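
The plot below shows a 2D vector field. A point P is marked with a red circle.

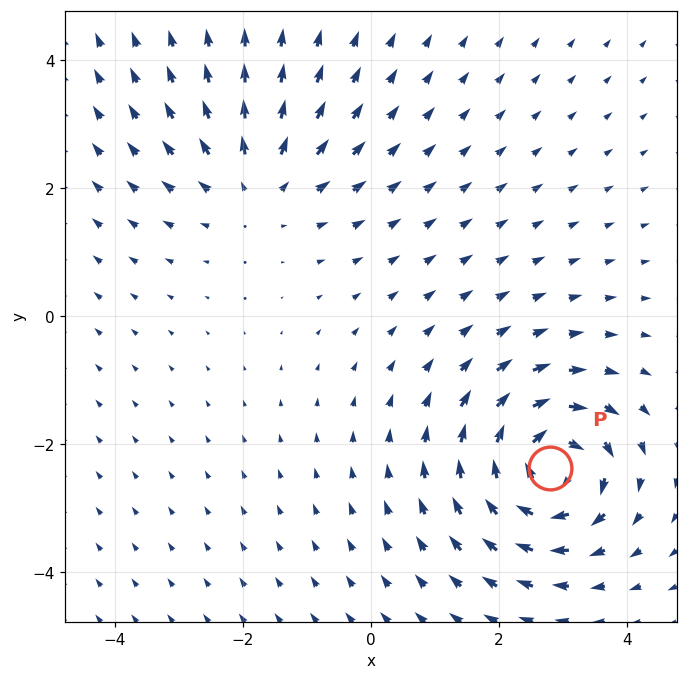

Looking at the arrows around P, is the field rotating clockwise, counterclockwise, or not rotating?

clockwise

Near P at (2.8, -2.4) the arrows circulate clockwise. The curl (z-component) there is about -7; negative curl means clockwise rotation.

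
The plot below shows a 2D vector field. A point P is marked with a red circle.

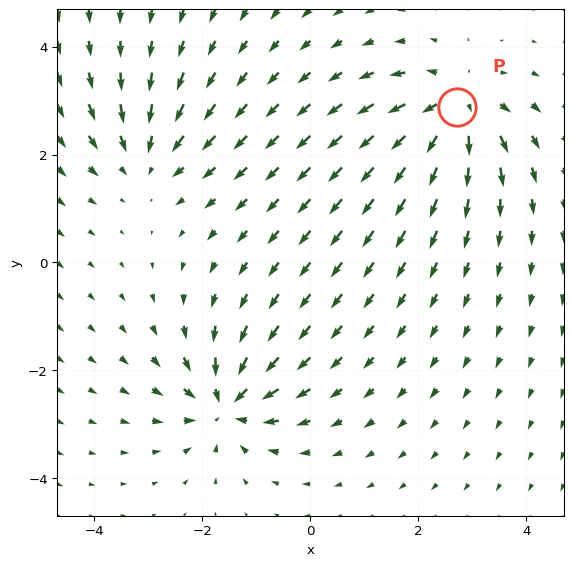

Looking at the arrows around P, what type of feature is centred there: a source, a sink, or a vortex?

At P (2.7, 2.9) the arrows spread outward. Divergence about +6, curl ≈0 — positive divergence with near-zero curl is a source.

source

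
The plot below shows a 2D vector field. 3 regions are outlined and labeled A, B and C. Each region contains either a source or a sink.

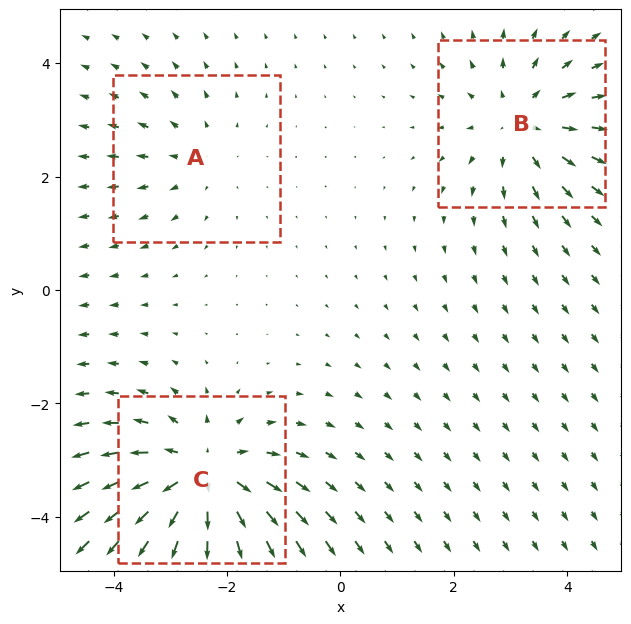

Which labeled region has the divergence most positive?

C

Divergence at each region's feature centre — A: about +2, B: about +3, C: about +5. Region C is most positive.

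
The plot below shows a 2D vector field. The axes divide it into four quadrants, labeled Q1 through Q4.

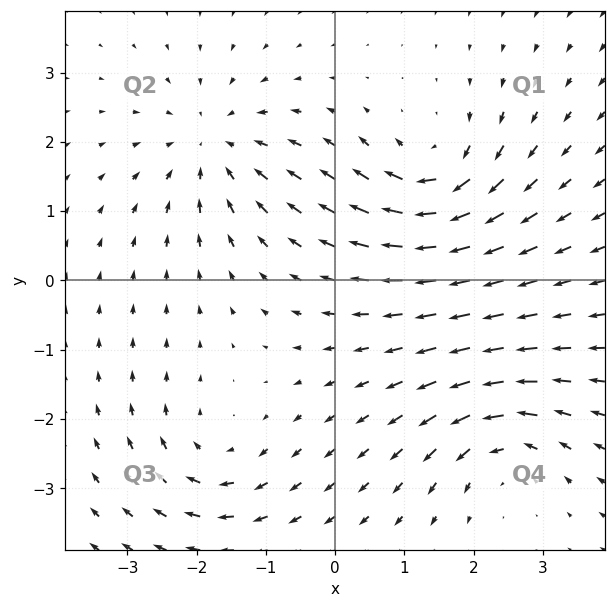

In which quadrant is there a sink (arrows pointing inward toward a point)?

The sink sits at approximately (-1.7, 1.9), which lies in quadrant Q2. The divergence there is about -4, negative as expected for a sink.

Q2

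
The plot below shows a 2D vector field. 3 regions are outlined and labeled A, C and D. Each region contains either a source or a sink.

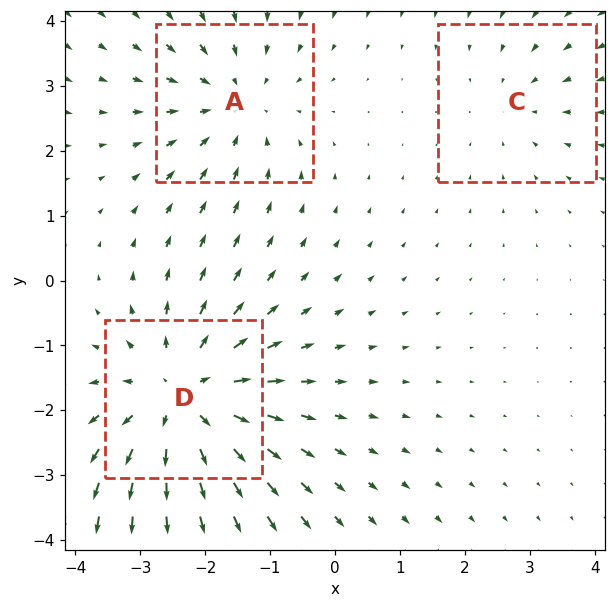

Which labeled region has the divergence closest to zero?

Divergence at each region's feature centre — A: about -3, C: about -2, D: about +4. Region C is closest to zero.

C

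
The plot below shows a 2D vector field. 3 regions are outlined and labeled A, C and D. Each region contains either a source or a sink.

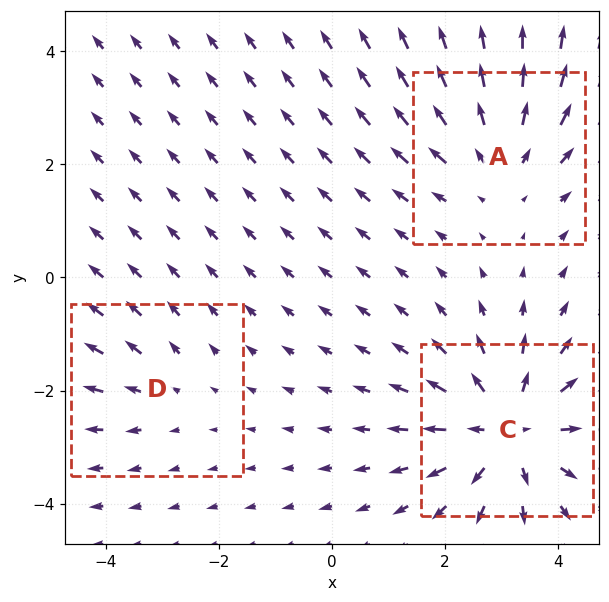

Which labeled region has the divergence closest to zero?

Divergence at each region's feature centre — A: about +3, C: about +5, D: about +2. Region D is closest to zero.

D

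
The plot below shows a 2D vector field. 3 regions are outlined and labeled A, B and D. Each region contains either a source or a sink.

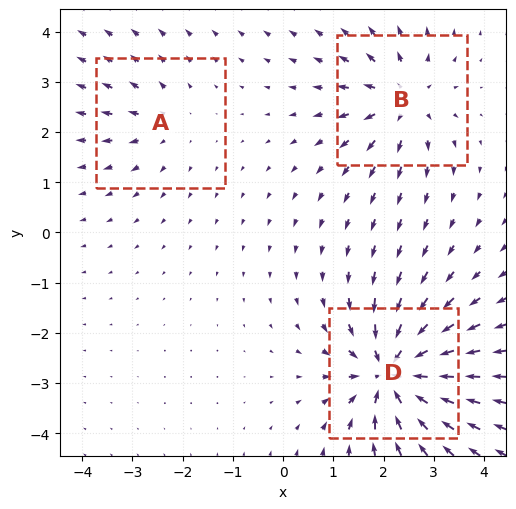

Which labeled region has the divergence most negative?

Divergence at each region's feature centre — A: about +2, B: about +4, D: about -6. Region D is most negative.

D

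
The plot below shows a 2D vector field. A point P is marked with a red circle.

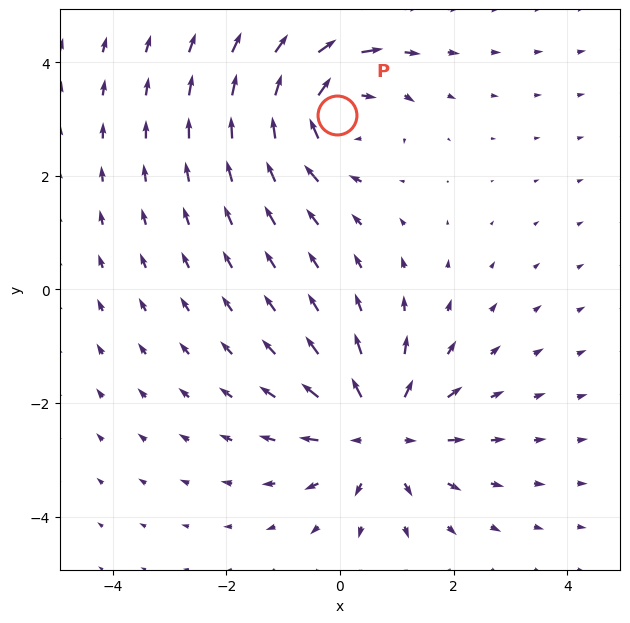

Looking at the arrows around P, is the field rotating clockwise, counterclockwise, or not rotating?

clockwise

Near P at (-0.0, 3.1) the arrows circulate clockwise. The curl (z-component) there is about -5; negative curl means clockwise rotation.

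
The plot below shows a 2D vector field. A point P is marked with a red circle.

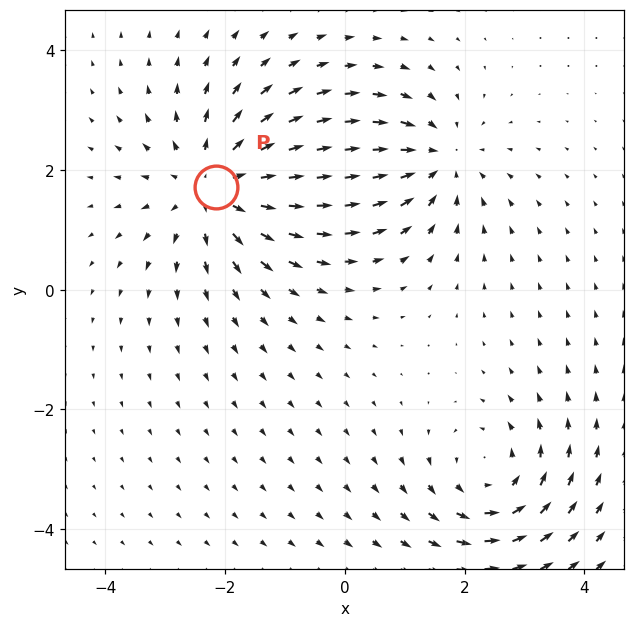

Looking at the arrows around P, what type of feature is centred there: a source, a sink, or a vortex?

At P (-2.2, 1.7) the arrows spread outward. Divergence about +4, curl ≈0 — positive divergence with near-zero curl is a source.

source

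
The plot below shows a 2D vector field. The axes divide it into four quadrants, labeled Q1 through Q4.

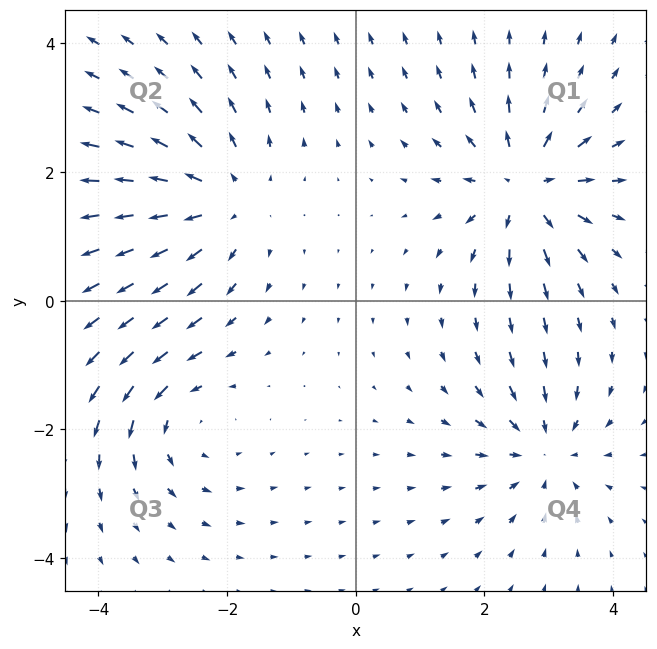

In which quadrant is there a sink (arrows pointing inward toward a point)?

The sink sits at approximately (2.9, -2.3), which lies in quadrant Q4. The divergence there is about -4, negative as expected for a sink.

Q4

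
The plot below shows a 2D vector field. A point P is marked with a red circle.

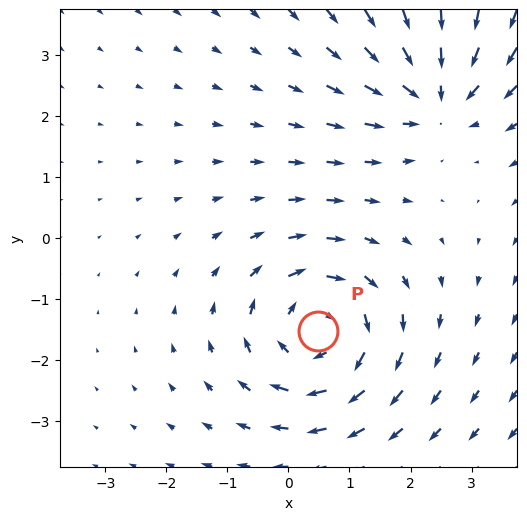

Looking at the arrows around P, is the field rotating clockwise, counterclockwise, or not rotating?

clockwise

Near P at (0.5, -1.5) the arrows circulate clockwise. The curl (z-component) there is about -5; negative curl means clockwise rotation.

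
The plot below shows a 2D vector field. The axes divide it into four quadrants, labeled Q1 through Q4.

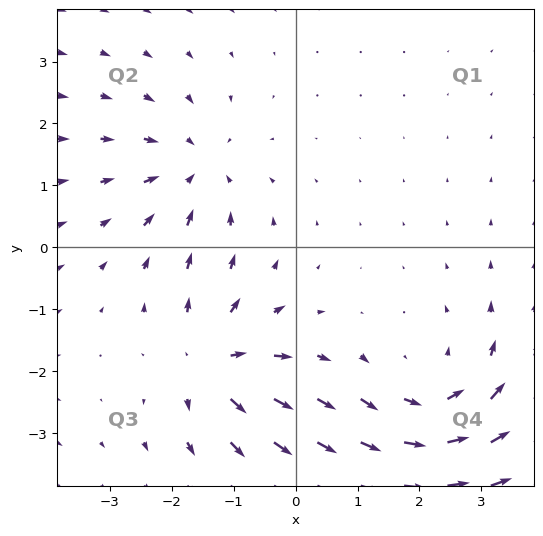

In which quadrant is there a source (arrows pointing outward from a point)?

The source sits at approximately (-1.4, -1.9), which lies in quadrant Q3. The divergence there is about +4, positive as expected for a source.

Q3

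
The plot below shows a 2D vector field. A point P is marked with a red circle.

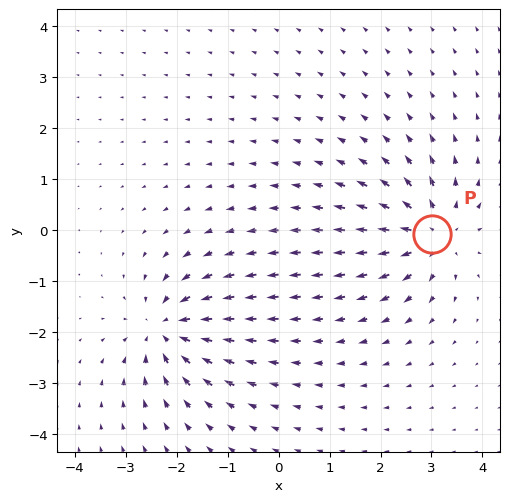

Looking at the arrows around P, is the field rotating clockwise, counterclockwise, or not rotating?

Near P at (3.0, -0.1) the arrows show no circulation. The curl there is ≈0.

not rotating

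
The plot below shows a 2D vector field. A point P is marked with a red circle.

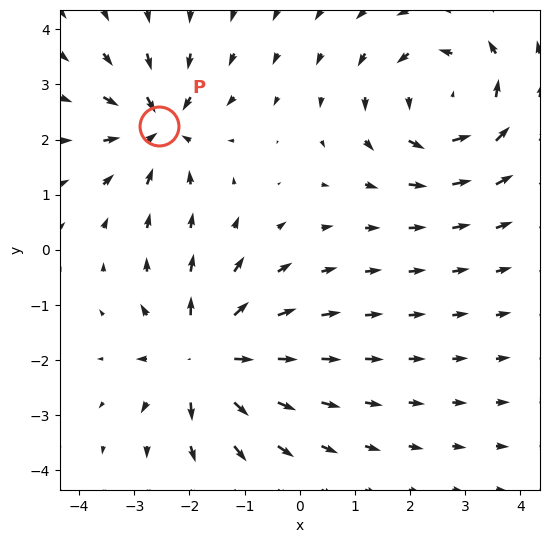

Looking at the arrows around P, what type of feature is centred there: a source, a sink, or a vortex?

At P (-2.5, 2.2) the arrows converge inward. Divergence about -5, curl ≈0 — negative divergence with near-zero curl is a sink.

sink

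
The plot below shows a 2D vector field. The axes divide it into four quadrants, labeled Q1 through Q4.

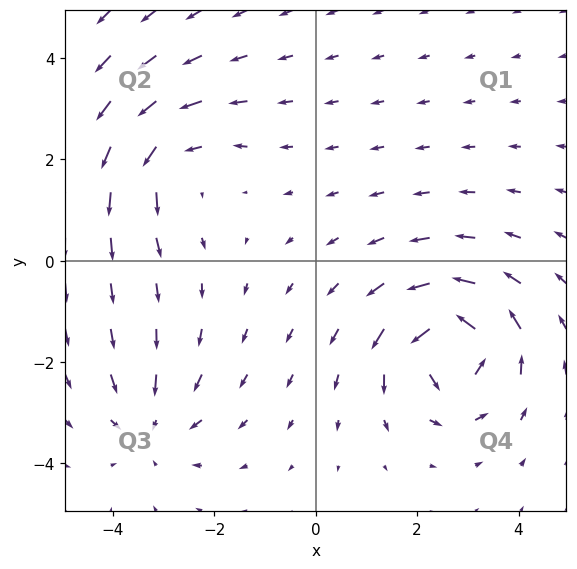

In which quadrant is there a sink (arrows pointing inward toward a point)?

The sink sits at approximately (-3.3, -3.3), which lies in quadrant Q3. The divergence there is about -3, negative as expected for a sink.

Q3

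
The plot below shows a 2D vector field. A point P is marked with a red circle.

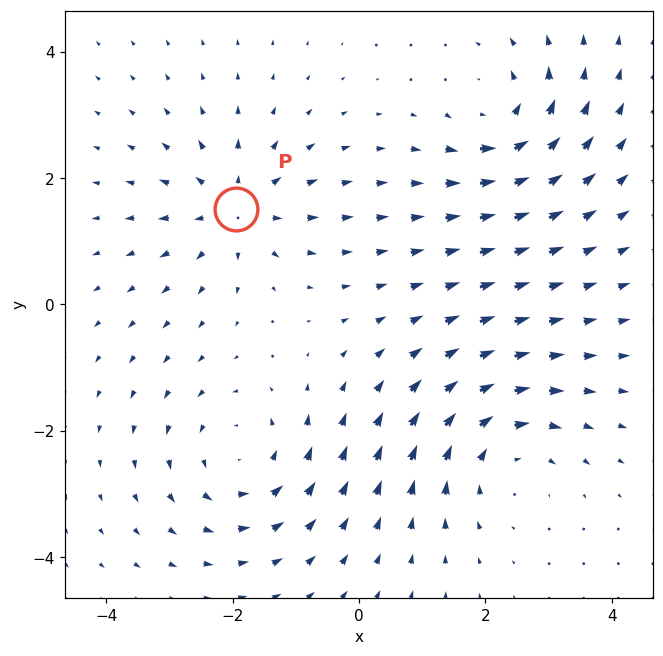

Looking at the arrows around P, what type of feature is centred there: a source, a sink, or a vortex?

At P (-2.0, 1.5) the arrows spread outward. Divergence about +5, curl ≈0 — positive divergence with near-zero curl is a source.

source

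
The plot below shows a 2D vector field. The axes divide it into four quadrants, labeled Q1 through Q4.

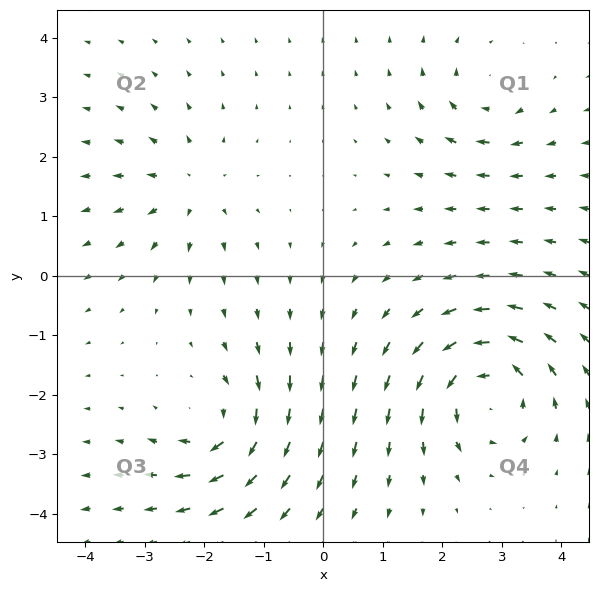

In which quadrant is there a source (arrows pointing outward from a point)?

The source sits at approximately (-2.2, 1.5), which lies in quadrant Q2. The divergence there is about +3, positive as expected for a source.

Q2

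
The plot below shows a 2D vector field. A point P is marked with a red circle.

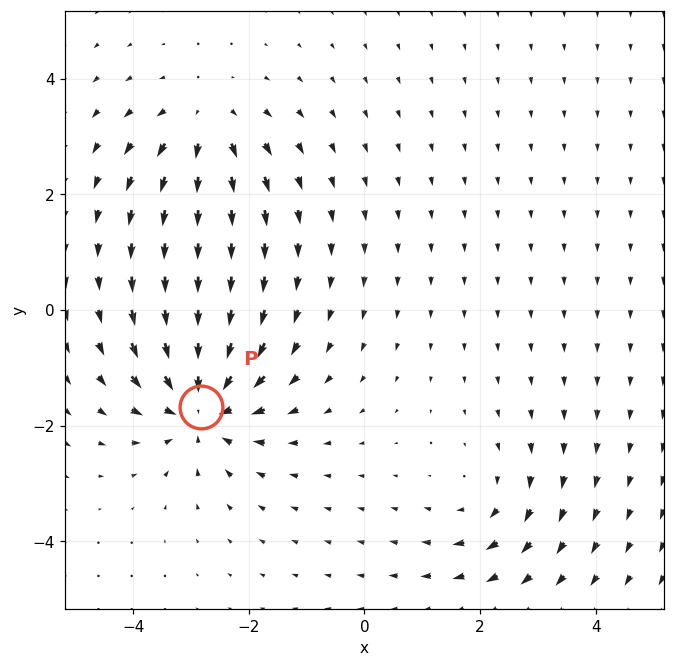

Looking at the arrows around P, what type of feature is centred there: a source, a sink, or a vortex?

sink

At P (-2.8, -1.7) the arrows converge inward. Divergence about -6, curl ≈0 — negative divergence with near-zero curl is a sink.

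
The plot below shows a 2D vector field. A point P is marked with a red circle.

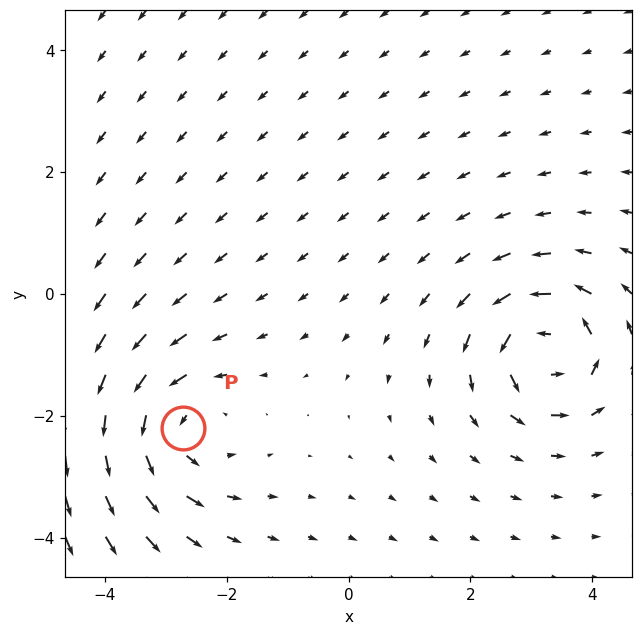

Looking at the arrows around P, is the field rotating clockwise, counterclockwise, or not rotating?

Near P at (-2.7, -2.2) the arrows circulate counterclockwise. The curl (z-component) there is about +3; positive curl means counterclockwise rotation.

counterclockwise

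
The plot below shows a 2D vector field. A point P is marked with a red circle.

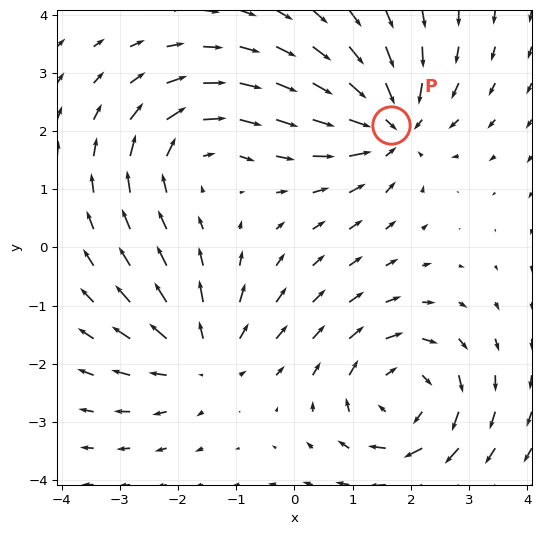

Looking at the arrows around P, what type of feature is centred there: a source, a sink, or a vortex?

sink

At P (1.7, 2.1) the arrows converge inward. Divergence about -6, curl ≈0 — negative divergence with near-zero curl is a sink.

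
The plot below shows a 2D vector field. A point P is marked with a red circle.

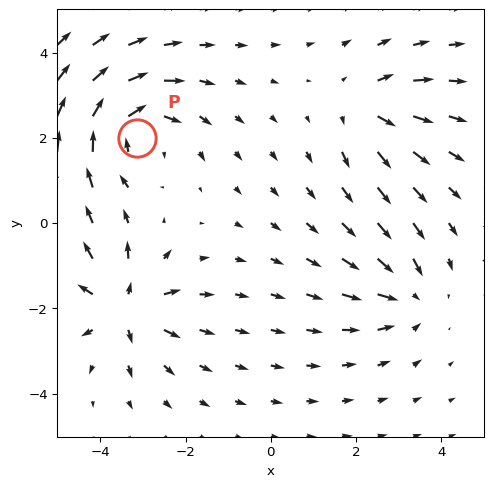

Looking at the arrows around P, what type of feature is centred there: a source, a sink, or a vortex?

vortex

At P (-3.1, 2.0) the arrows circulate clockwise. Divergence ≈0, curl about -5 — near-zero divergence with nonzero curl is a vortex.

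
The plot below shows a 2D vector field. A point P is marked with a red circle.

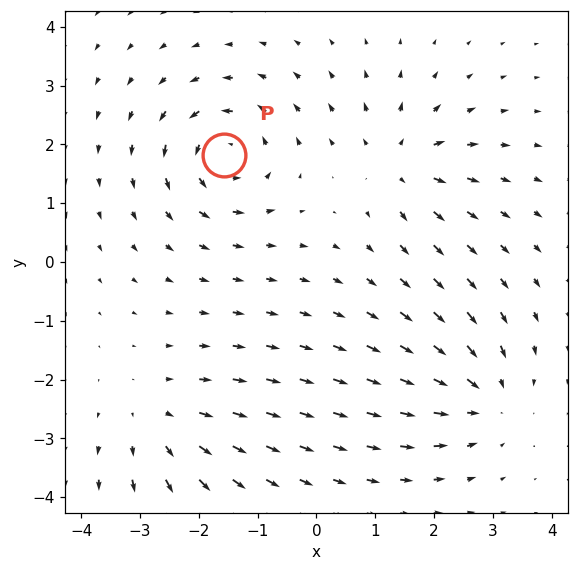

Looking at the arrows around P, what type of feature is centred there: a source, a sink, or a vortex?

At P (-1.6, 1.8) the arrows circulate counterclockwise. Divergence ≈0, curl about +6 — near-zero divergence with nonzero curl is a vortex.

vortex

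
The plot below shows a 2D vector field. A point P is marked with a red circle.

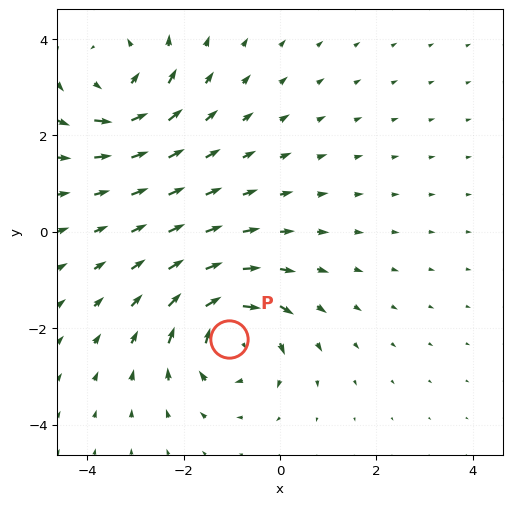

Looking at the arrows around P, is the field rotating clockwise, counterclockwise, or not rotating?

clockwise

Near P at (-1.1, -2.2) the arrows circulate clockwise. The curl (z-component) there is about -6; negative curl means clockwise rotation.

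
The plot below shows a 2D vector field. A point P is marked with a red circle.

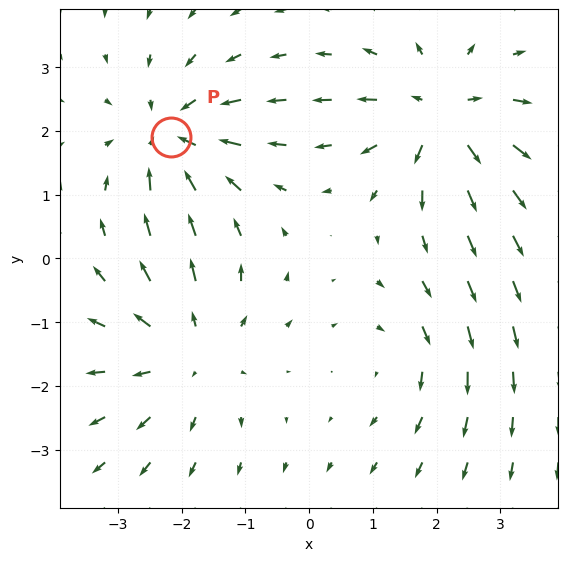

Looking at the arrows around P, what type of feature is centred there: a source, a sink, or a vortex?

sink

At P (-2.2, 1.9) the arrows converge inward. Divergence about -4, curl ≈0 — negative divergence with near-zero curl is a sink.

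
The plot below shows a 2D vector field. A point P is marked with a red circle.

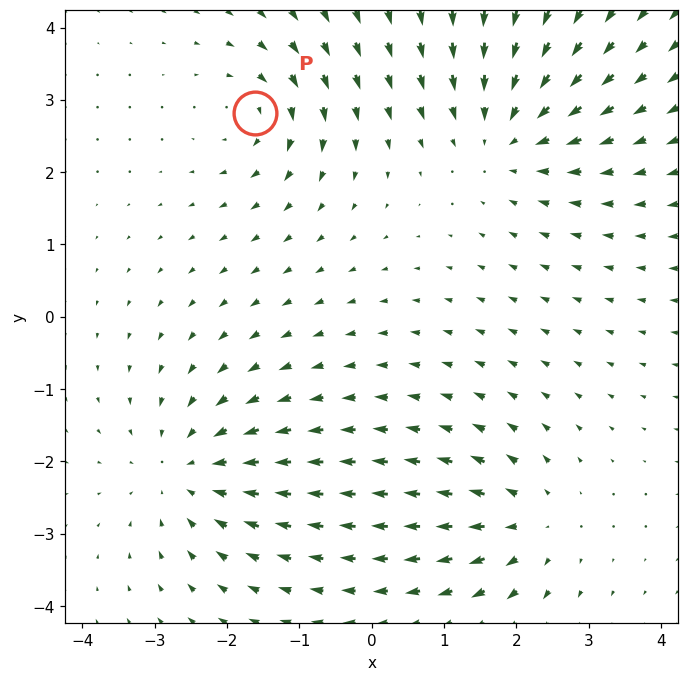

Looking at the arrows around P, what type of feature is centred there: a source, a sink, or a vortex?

vortex

At P (-1.6, 2.8) the arrows circulate clockwise. Divergence ≈0, curl about -4 — near-zero divergence with nonzero curl is a vortex.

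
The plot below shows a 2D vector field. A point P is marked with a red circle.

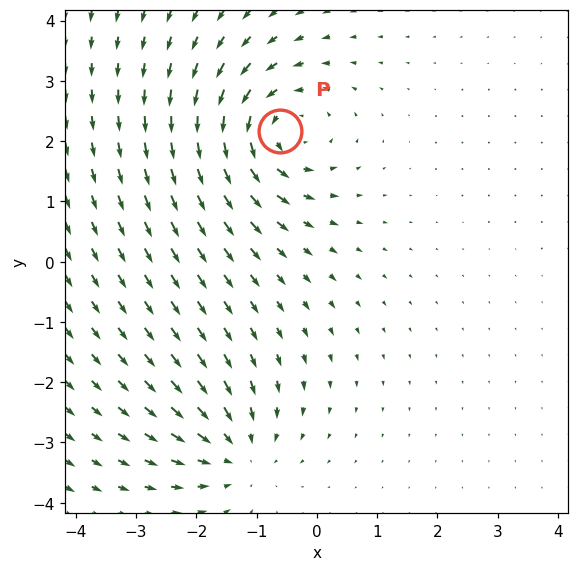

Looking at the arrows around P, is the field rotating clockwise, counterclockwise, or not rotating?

Near P at (-0.6, 2.2) the arrows circulate counterclockwise. The curl (z-component) there is about +5; positive curl means counterclockwise rotation.

counterclockwise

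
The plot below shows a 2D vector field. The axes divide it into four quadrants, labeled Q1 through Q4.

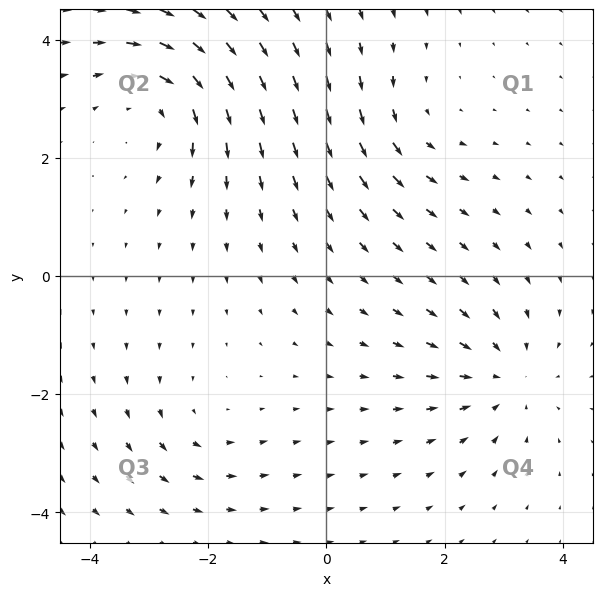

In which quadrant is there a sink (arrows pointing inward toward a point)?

The sink sits at approximately (3.0, -1.7), which lies in quadrant Q4. The divergence there is about -3, negative as expected for a sink.

Q4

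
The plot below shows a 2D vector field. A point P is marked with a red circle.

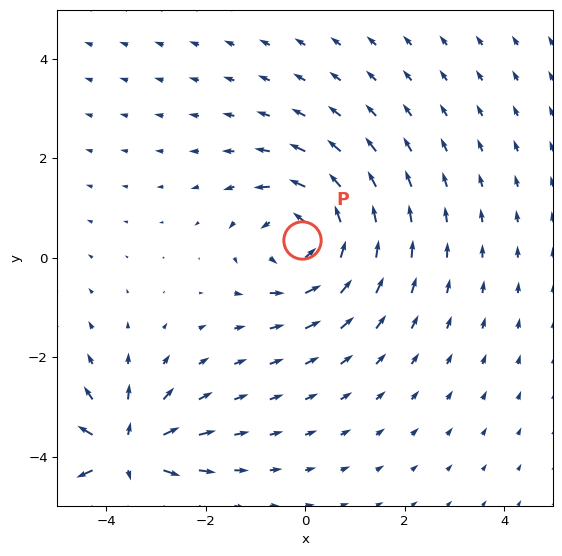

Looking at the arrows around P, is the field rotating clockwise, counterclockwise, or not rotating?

counterclockwise

Near P at (-0.1, 0.4) the arrows circulate counterclockwise. The curl (z-component) there is about +5; positive curl means counterclockwise rotation.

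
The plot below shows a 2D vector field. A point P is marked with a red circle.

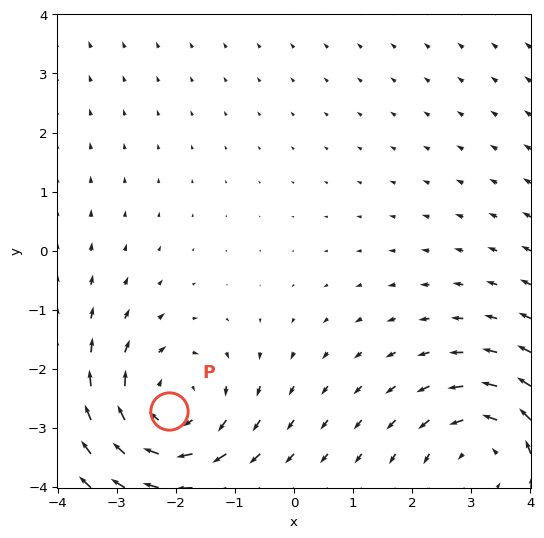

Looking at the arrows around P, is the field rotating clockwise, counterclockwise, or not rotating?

Near P at (-2.1, -2.7) the arrows circulate clockwise. The curl (z-component) there is about -3; negative curl means clockwise rotation.

clockwise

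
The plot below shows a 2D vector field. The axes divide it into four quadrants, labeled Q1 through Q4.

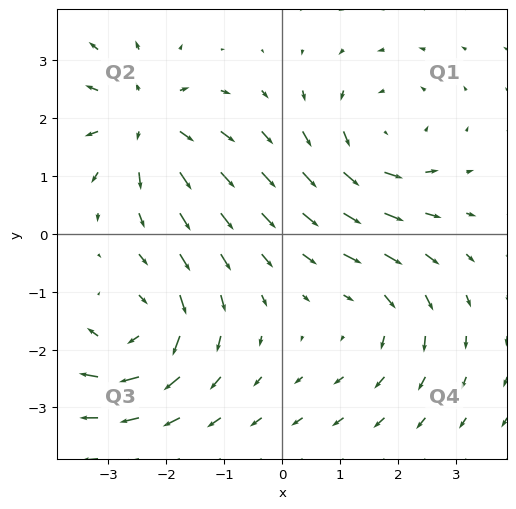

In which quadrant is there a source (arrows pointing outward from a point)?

The source sits at approximately (-2.4, 1.9), which lies in quadrant Q2. The divergence there is about +5, positive as expected for a source.

Q2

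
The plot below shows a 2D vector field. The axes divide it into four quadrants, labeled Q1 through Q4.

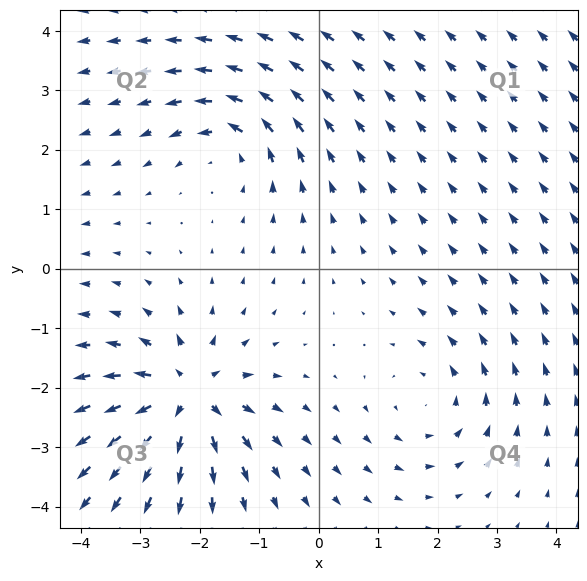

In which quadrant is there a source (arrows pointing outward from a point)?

Q3

The source sits at approximately (-2.2, -2.1), which lies in quadrant Q3. The divergence there is about +6, positive as expected for a source.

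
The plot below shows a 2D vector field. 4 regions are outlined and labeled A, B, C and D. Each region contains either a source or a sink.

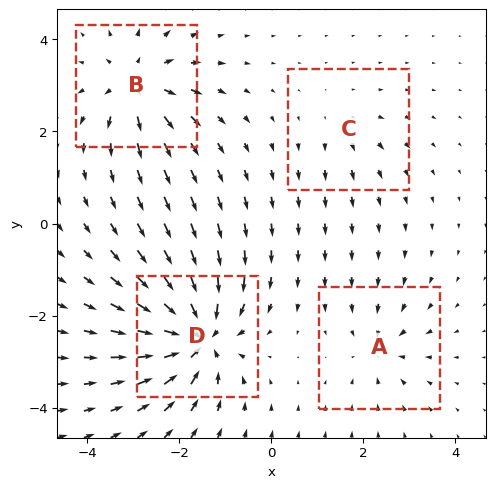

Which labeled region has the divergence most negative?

Divergence at each region's feature centre — A: about -4, B: about +6, C: about +2, D: about -8. Region D is most negative.

D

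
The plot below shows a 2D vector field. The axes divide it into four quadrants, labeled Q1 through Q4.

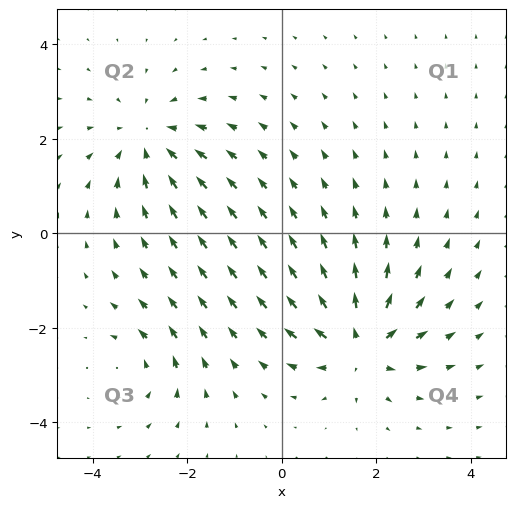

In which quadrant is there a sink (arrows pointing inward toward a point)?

Q2

The sink sits at approximately (-2.8, 2.0), which lies in quadrant Q2. The divergence there is about -4, negative as expected for a sink.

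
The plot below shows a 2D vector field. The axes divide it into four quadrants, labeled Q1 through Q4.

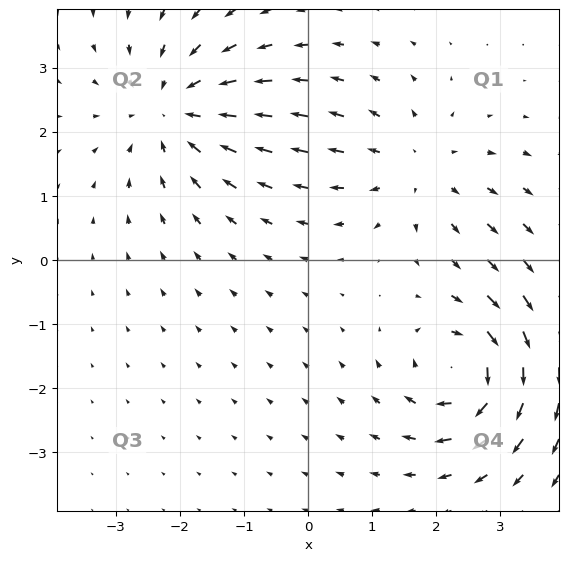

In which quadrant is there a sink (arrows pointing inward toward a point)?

Q2

The sink sits at approximately (-2.1, 2.3), which lies in quadrant Q2. The divergence there is about -3, negative as expected for a sink.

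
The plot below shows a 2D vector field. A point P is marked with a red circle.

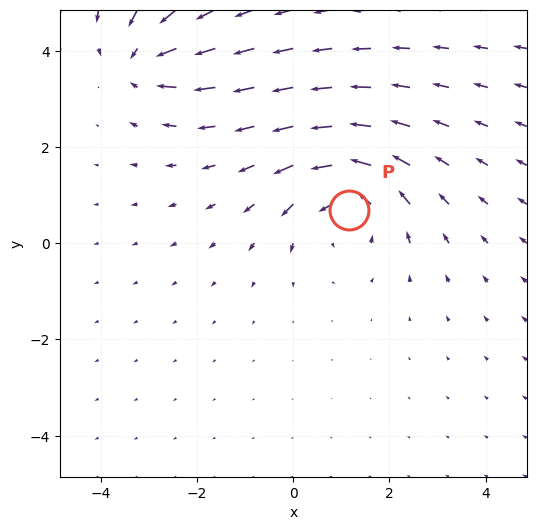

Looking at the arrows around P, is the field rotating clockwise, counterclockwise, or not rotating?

counterclockwise

Near P at (1.2, 0.7) the arrows circulate counterclockwise. The curl (z-component) there is about +4; positive curl means counterclockwise rotation.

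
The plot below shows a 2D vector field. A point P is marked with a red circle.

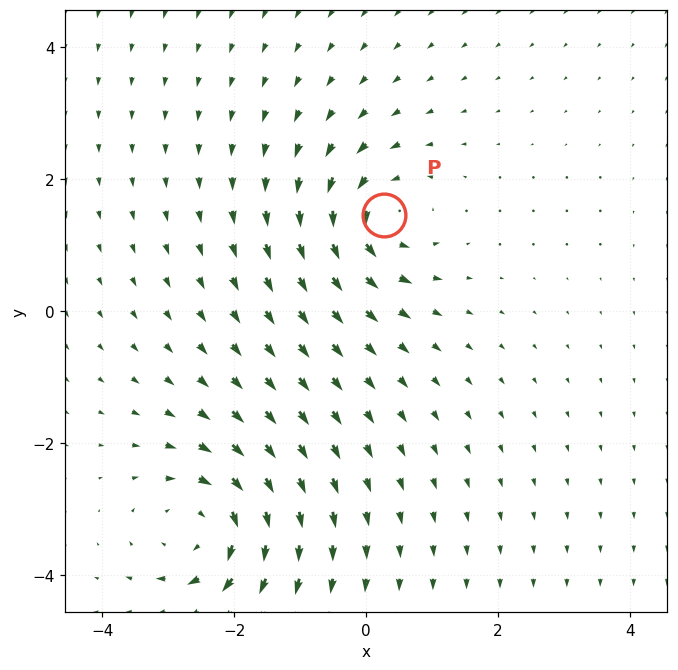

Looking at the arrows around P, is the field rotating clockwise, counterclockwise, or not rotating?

counterclockwise

Near P at (0.3, 1.5) the arrows circulate counterclockwise. The curl (z-component) there is about +5; positive curl means counterclockwise rotation.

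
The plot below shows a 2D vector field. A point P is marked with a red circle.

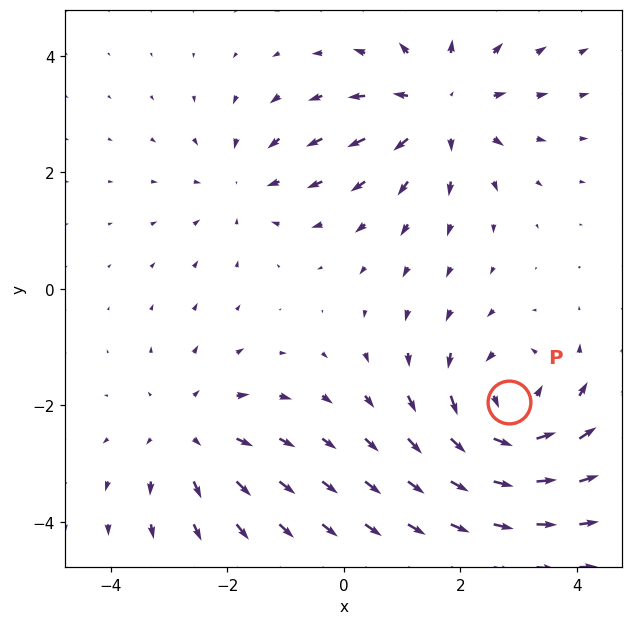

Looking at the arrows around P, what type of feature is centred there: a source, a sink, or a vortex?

At P (2.8, -1.9) the arrows circulate counterclockwise. Divergence ≈0, curl about +5 — near-zero divergence with nonzero curl is a vortex.

vortex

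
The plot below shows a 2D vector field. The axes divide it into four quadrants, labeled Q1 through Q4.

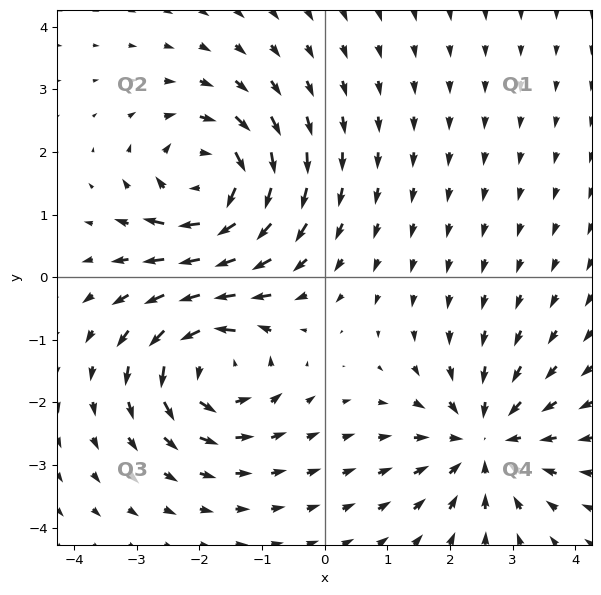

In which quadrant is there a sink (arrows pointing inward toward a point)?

Q4

The sink sits at approximately (2.6, -2.6), which lies in quadrant Q4. The divergence there is about -5, negative as expected for a sink.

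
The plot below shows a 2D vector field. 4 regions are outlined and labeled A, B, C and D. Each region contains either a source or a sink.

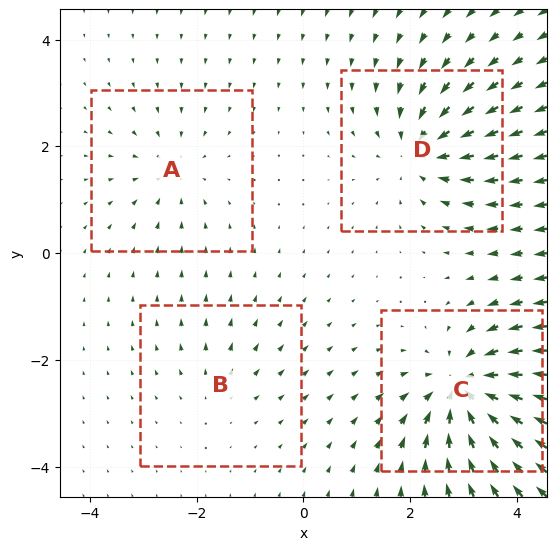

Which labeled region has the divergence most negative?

Divergence at each region's feature centre — A: about -3, B: about +2, C: about -7, D: about -5. Region C is most negative.

C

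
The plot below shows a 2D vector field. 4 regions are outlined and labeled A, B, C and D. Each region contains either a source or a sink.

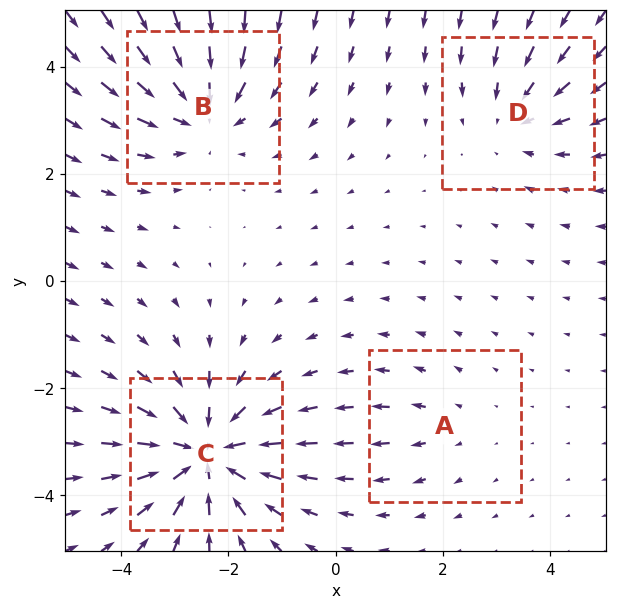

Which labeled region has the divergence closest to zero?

Divergence at each region's feature centre — A: about +1, B: about -4, C: about -5, D: about -3. Region A is closest to zero.

A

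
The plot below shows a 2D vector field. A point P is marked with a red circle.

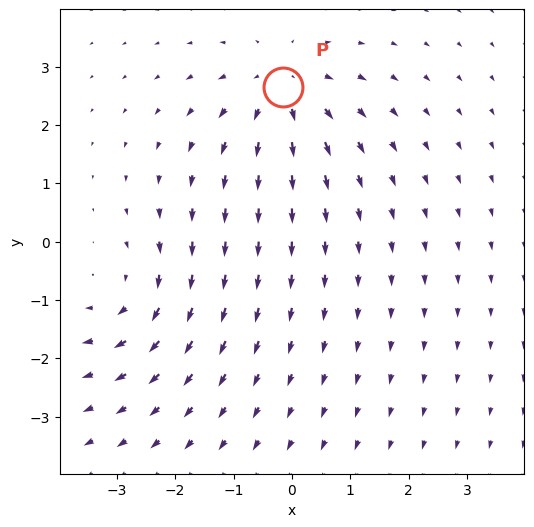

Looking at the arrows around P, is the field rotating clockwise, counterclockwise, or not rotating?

not rotating

Near P at (-0.2, 2.6) the arrows show no circulation. The curl there is ≈0.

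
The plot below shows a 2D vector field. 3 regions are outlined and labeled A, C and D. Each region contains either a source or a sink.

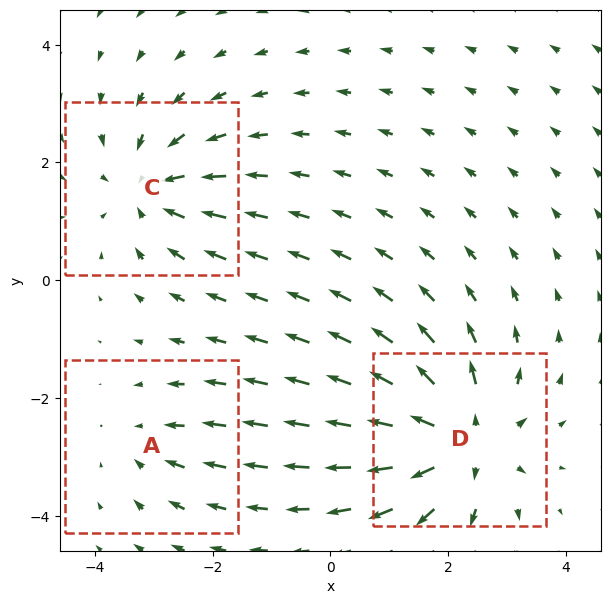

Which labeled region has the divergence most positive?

D

Divergence at each region's feature centre — A: about -2, C: about -3, D: about +5. Region D is most positive.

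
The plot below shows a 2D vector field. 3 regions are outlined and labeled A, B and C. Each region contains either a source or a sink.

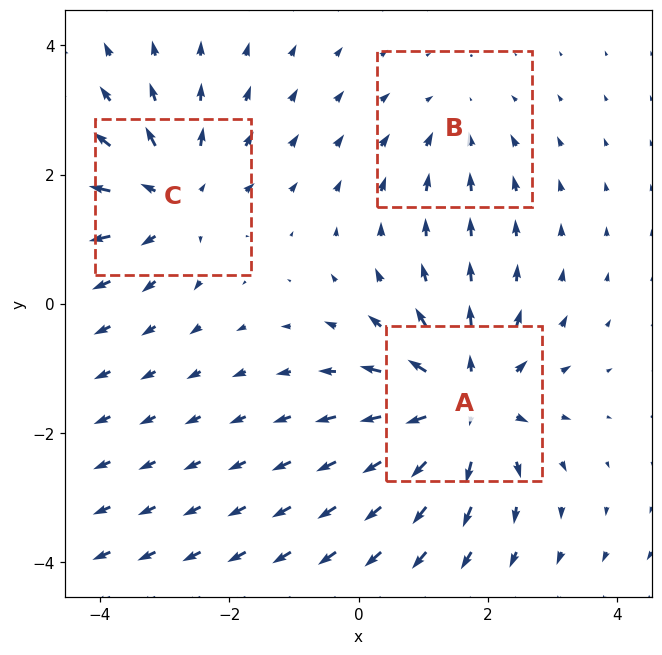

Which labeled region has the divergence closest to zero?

B

Divergence at each region's feature centre — A: about +5, B: about -2, C: about +4. Region B is closest to zero.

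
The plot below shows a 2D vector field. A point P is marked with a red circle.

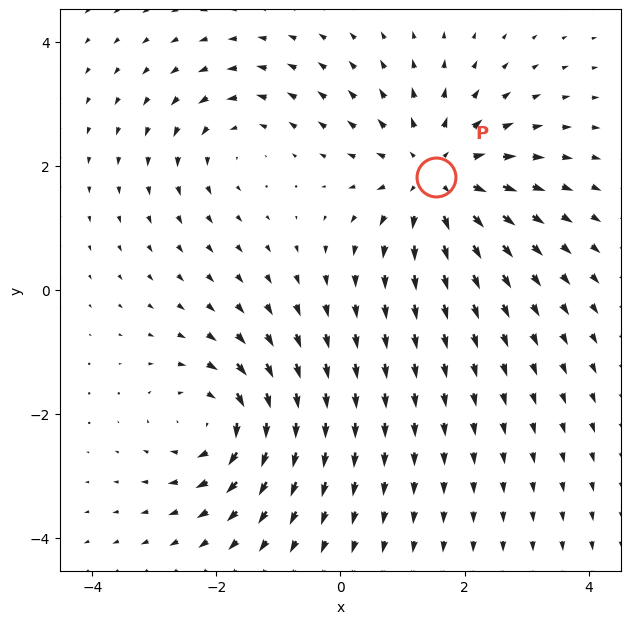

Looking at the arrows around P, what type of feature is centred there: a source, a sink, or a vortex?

At P (1.5, 1.8) the arrows spread outward. Divergence about +4, curl ≈0 — positive divergence with near-zero curl is a source.

source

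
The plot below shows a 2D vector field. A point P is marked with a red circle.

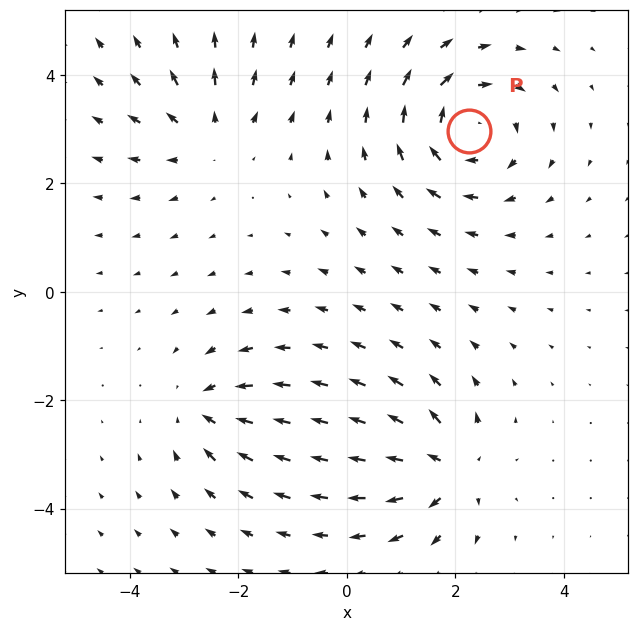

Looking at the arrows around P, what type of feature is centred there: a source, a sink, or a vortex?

vortex

At P (2.2, 3.0) the arrows circulate clockwise. Divergence ≈0, curl about -5 — near-zero divergence with nonzero curl is a vortex.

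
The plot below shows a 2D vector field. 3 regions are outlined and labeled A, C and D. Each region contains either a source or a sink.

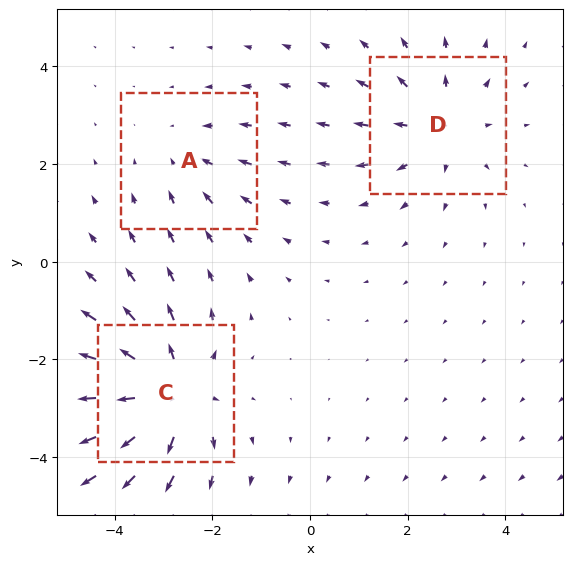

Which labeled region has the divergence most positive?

Divergence at each region's feature centre — A: about -2, C: about +4, D: about +3. Region C is most positive.

C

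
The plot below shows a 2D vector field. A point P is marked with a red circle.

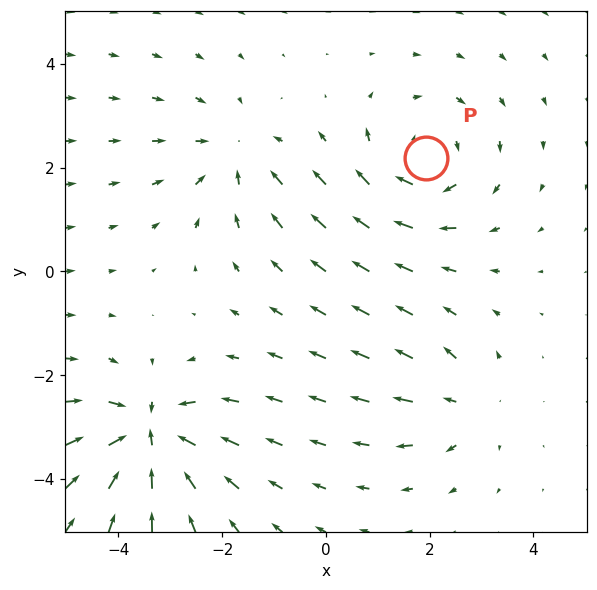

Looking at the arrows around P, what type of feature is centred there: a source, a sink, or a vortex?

vortex

At P (1.9, 2.2) the arrows circulate clockwise. Divergence ≈0, curl about -4 — near-zero divergence with nonzero curl is a vortex.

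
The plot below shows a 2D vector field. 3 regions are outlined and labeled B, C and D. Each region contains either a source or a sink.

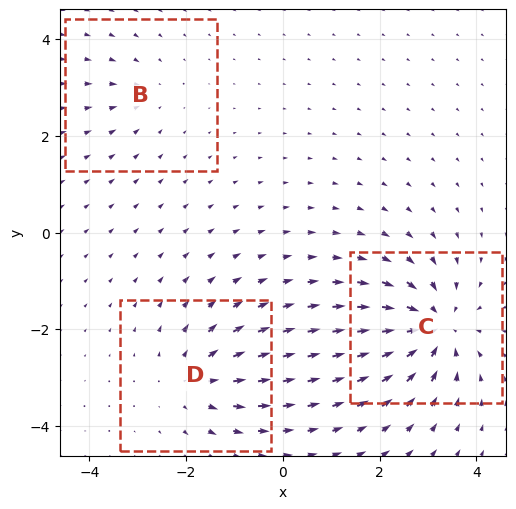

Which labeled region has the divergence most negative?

C

Divergence at each region's feature centre — B: about -2, C: about -6, D: about +4. Region C is most negative.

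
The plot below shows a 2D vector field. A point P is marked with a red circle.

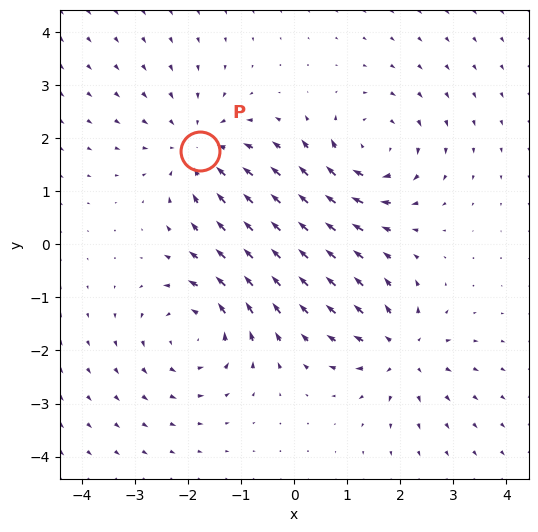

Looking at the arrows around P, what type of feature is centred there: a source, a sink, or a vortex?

At P (-1.8, 1.8) the arrows converge inward. Divergence about -4, curl ≈0 — negative divergence with near-zero curl is a sink.

sink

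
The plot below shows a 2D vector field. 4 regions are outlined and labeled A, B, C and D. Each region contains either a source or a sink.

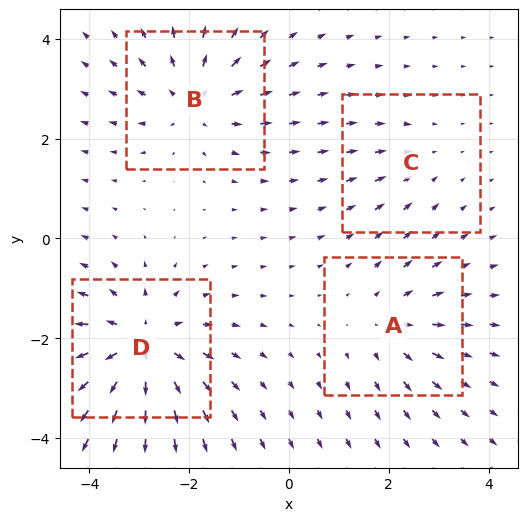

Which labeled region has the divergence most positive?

D

Divergence at each region's feature centre — A: about +3, B: about +5, C: about -2, D: about +6. Region D is most positive.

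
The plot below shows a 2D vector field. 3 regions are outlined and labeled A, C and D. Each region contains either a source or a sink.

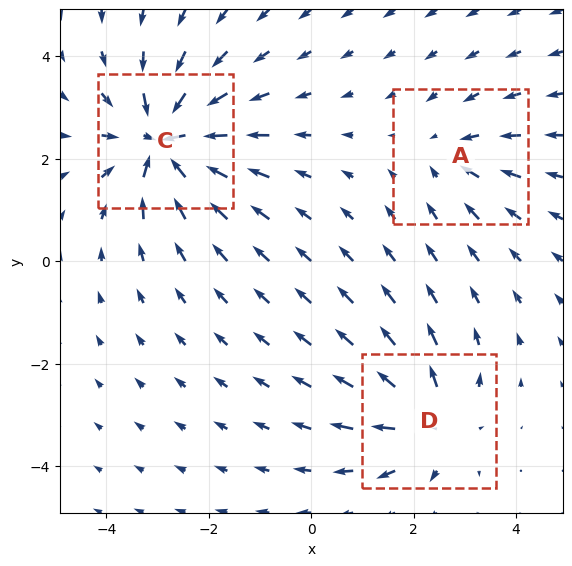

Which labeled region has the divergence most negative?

C

Divergence at each region's feature centre — A: about -2, C: about -5, D: about +3. Region C is most negative.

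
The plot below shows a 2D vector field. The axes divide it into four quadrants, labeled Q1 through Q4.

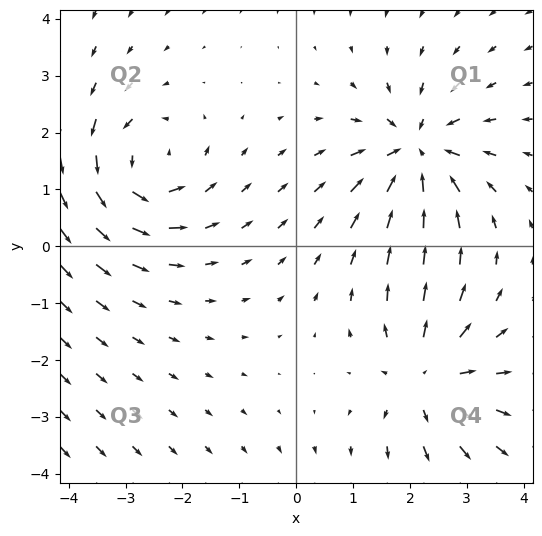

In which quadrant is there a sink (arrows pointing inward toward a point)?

The sink sits at approximately (2.1, 1.7), which lies in quadrant Q1. The divergence there is about -5, negative as expected for a sink.

Q1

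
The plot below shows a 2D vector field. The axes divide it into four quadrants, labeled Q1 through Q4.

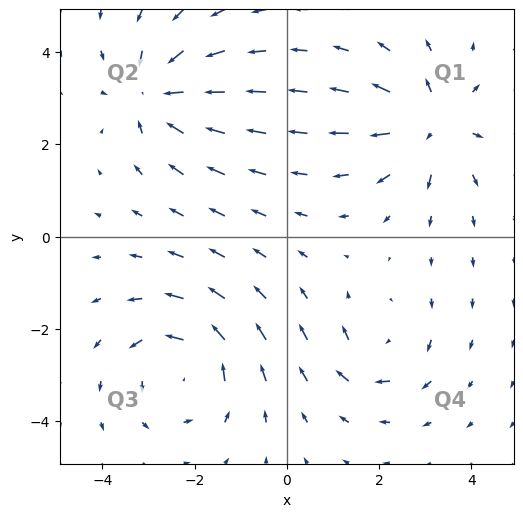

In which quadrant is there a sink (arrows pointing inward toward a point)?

The sink sits at approximately (-2.8, 3.1), which lies in quadrant Q2. The divergence there is about -5, negative as expected for a sink.

Q2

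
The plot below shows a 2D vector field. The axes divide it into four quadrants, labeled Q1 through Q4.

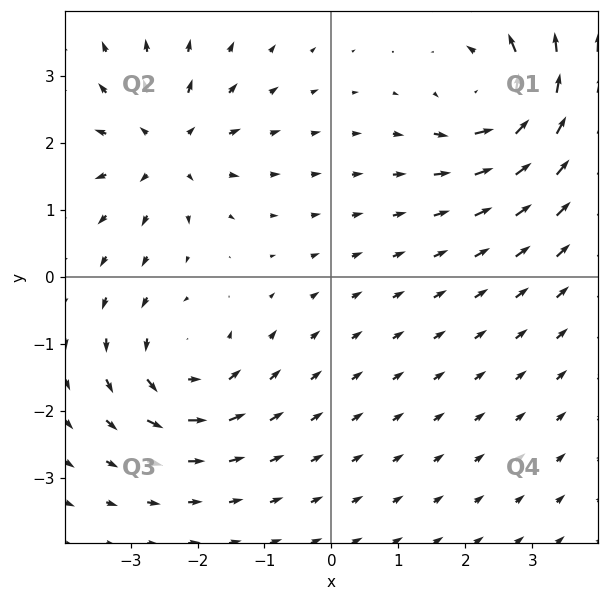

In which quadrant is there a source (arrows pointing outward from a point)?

The source sits at approximately (-2.5, 1.9), which lies in quadrant Q2. The divergence there is about +4, positive as expected for a source.

Q2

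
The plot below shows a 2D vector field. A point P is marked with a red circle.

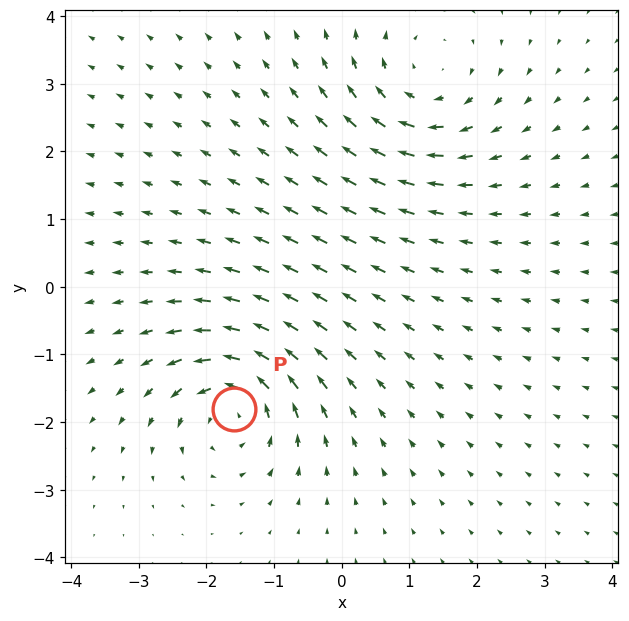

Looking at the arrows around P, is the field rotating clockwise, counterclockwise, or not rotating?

Near P at (-1.6, -1.8) the arrows circulate counterclockwise. The curl (z-component) there is about +6; positive curl means counterclockwise rotation.

counterclockwise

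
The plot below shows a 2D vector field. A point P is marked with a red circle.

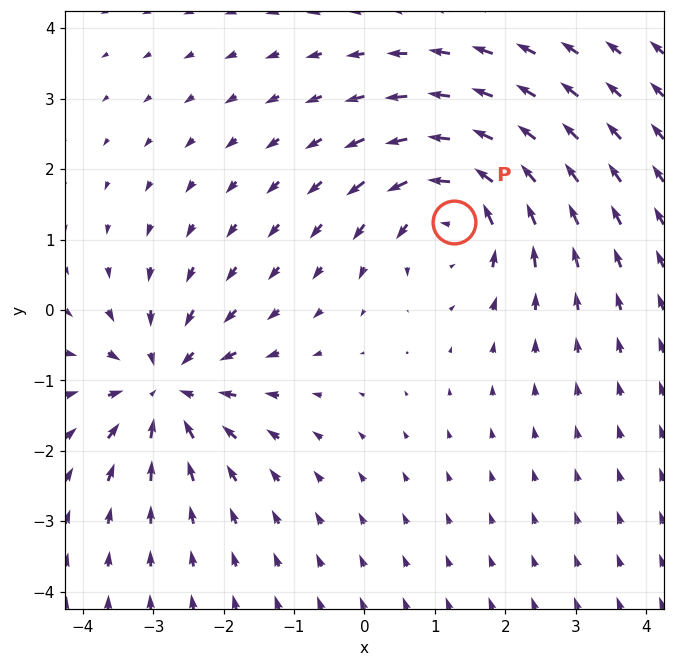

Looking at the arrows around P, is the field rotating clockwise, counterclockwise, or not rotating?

Near P at (1.3, 1.2) the arrows circulate counterclockwise. The curl (z-component) there is about +4; positive curl means counterclockwise rotation.

counterclockwise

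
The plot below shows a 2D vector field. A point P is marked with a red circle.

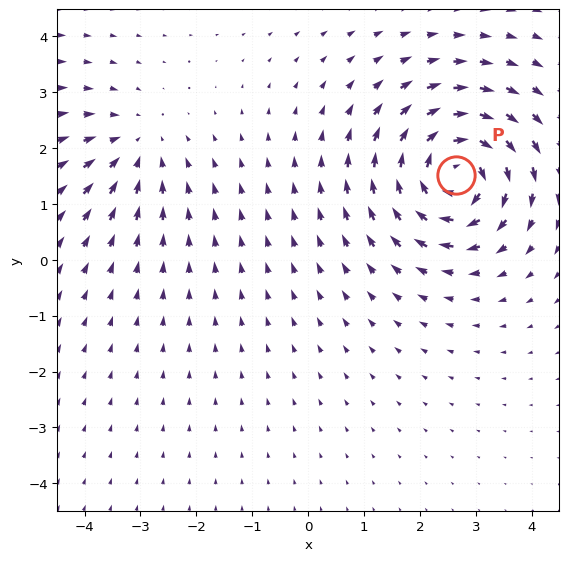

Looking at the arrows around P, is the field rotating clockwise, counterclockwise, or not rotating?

clockwise

Near P at (2.6, 1.5) the arrows circulate clockwise. The curl (z-component) there is about -7; negative curl means clockwise rotation.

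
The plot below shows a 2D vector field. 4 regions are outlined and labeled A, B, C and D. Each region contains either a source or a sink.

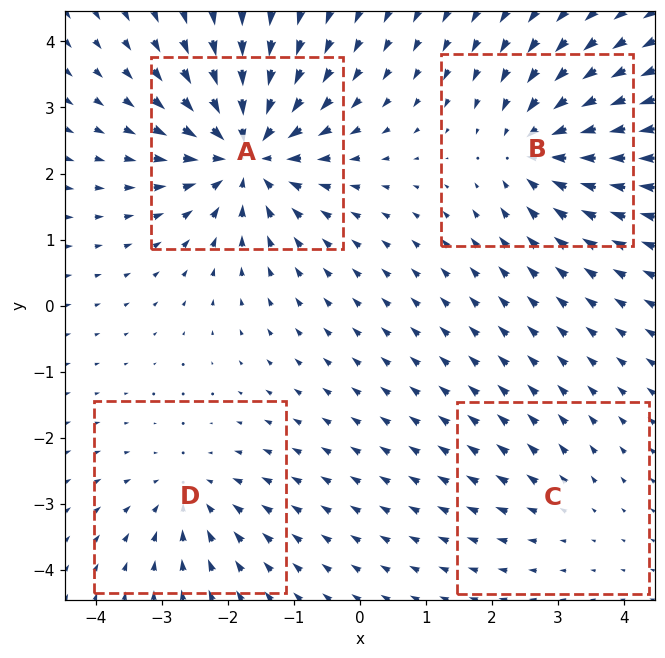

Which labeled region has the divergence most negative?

A

Divergence at each region's feature centre — A: about -8, B: about -5, C: about +2, D: about -4. Region A is most negative.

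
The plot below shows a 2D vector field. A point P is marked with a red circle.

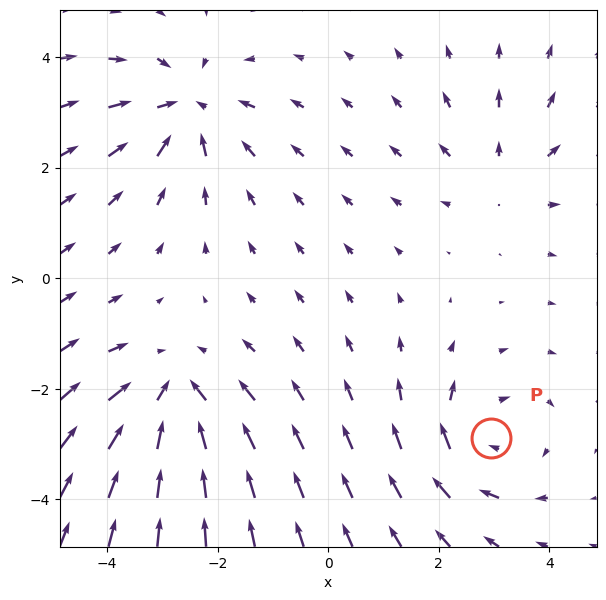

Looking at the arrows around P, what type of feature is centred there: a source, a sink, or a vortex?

At P (3.0, -2.9) the arrows circulate clockwise. Divergence ≈0, curl about -4 — near-zero divergence with nonzero curl is a vortex.

vortex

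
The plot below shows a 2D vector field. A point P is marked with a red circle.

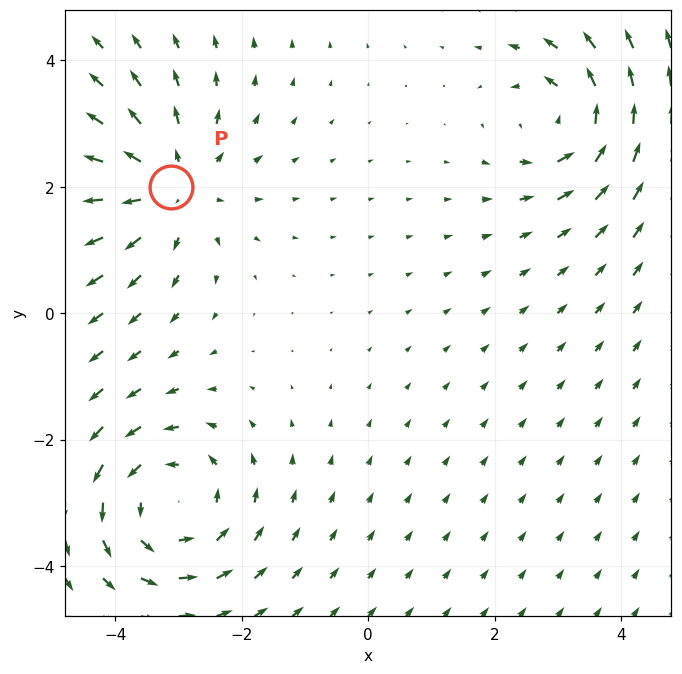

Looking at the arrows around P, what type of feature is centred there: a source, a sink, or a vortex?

source

At P (-3.1, 2.0) the arrows spread outward. Divergence about +4, curl ≈0 — positive divergence with near-zero curl is a source.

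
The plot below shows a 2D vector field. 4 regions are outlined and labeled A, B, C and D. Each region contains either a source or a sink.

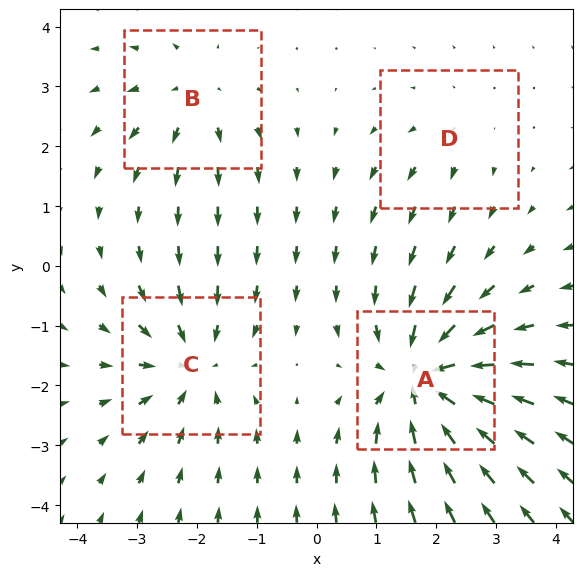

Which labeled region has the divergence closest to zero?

D

Divergence at each region's feature centre — A: about -7, B: about +3, C: about -5, D: about +2. Region D is closest to zero.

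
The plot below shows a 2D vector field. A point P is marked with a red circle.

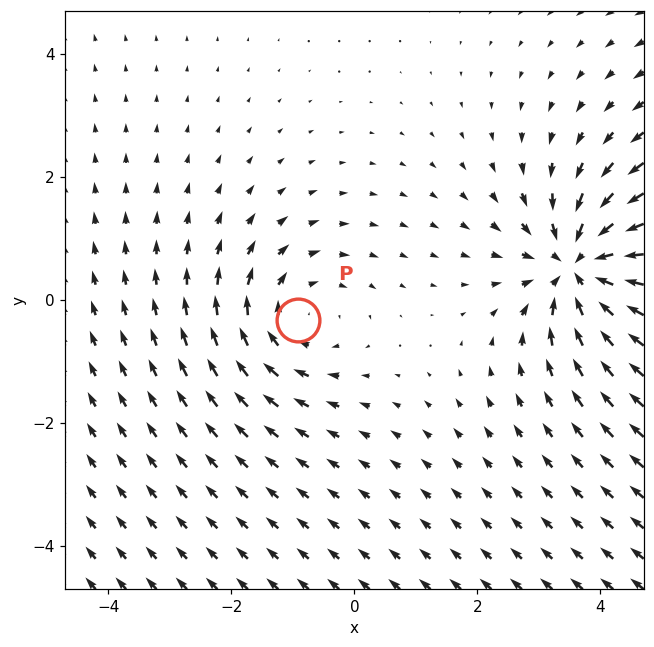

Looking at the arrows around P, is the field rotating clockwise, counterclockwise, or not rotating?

Near P at (-0.9, -0.3) the arrows circulate clockwise. The curl (z-component) there is about -3; negative curl means clockwise rotation.

clockwise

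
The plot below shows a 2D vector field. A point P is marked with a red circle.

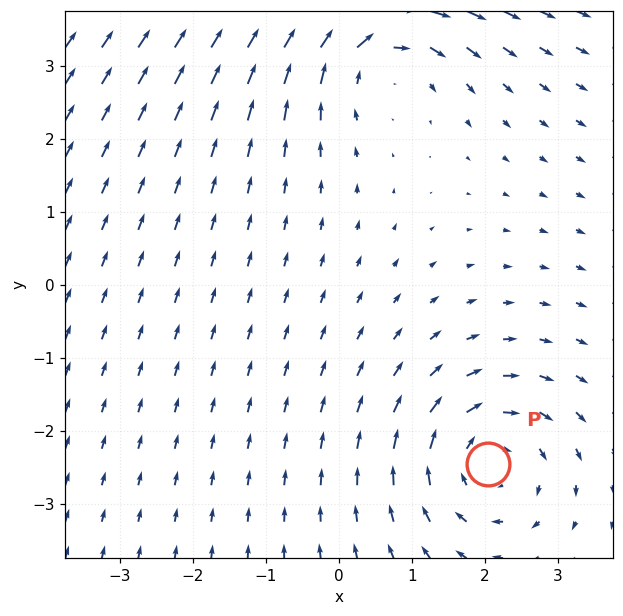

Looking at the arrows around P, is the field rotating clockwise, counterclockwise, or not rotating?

Near P at (2.0, -2.5) the arrows circulate clockwise. The curl (z-component) there is about -3; negative curl means clockwise rotation.

clockwise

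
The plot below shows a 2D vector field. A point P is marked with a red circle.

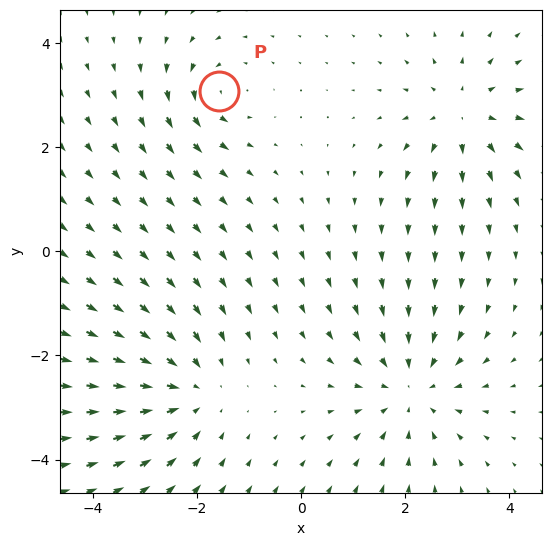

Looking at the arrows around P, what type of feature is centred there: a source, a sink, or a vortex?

At P (-1.6, 3.1) the arrows circulate counterclockwise. Divergence ≈0, curl about +4 — near-zero divergence with nonzero curl is a vortex.

vortex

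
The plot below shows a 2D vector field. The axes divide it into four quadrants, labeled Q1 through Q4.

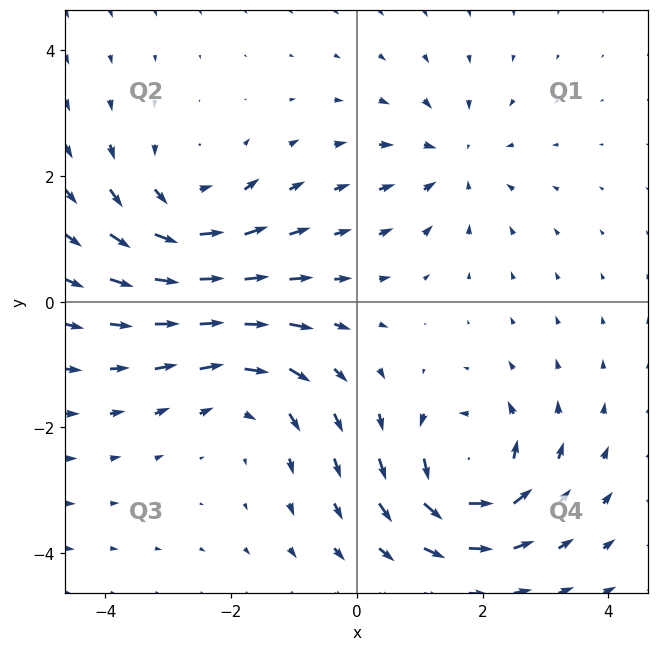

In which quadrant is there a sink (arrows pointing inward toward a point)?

The sink sits at approximately (1.6, 2.2), which lies in quadrant Q1. The divergence there is about -3, negative as expected for a sink.

Q1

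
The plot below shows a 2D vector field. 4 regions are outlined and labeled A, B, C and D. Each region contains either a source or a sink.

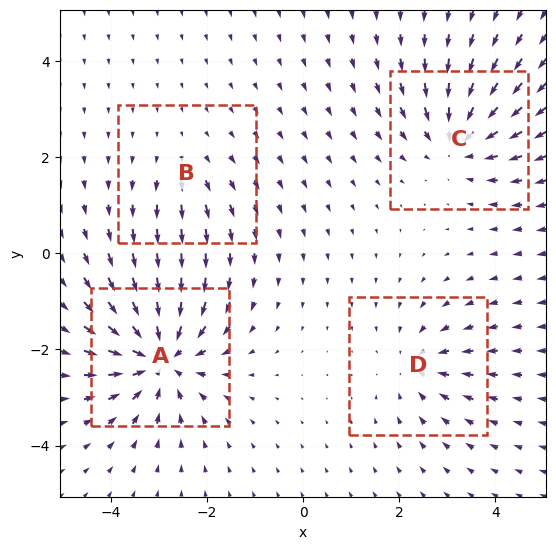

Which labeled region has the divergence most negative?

A

Divergence at each region's feature centre — A: about -7, B: about +2, C: about -5, D: about -4. Region A is most negative.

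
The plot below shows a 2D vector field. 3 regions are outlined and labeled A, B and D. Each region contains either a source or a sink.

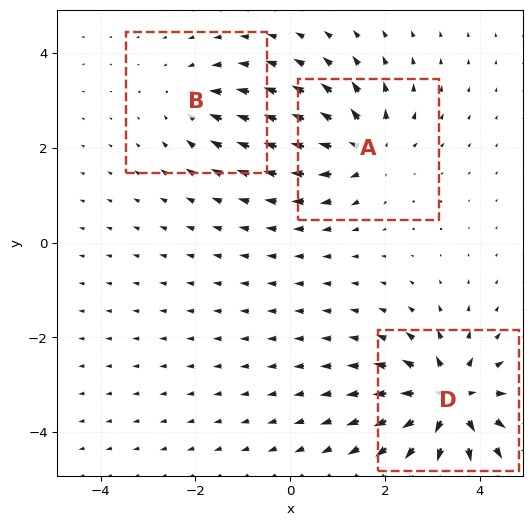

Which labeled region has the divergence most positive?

D

Divergence at each region's feature centre — A: about +4, B: about -2, D: about +6. Region D is most positive.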